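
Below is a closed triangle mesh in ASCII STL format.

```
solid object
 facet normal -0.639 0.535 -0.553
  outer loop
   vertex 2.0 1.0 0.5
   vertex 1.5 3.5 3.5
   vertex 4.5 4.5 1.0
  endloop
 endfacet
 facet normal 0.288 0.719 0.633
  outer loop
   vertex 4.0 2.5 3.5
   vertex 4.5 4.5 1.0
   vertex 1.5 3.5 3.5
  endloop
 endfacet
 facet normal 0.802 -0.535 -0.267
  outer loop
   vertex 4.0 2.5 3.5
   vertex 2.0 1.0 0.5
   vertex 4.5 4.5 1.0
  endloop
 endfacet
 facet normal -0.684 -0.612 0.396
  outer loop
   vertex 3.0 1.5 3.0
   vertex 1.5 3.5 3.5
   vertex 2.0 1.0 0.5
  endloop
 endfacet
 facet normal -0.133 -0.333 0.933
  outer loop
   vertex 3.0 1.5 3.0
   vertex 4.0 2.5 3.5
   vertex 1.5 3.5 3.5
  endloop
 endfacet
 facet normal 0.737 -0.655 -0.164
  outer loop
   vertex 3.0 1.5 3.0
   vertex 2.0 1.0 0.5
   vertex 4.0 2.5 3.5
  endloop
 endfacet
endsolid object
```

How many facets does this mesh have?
6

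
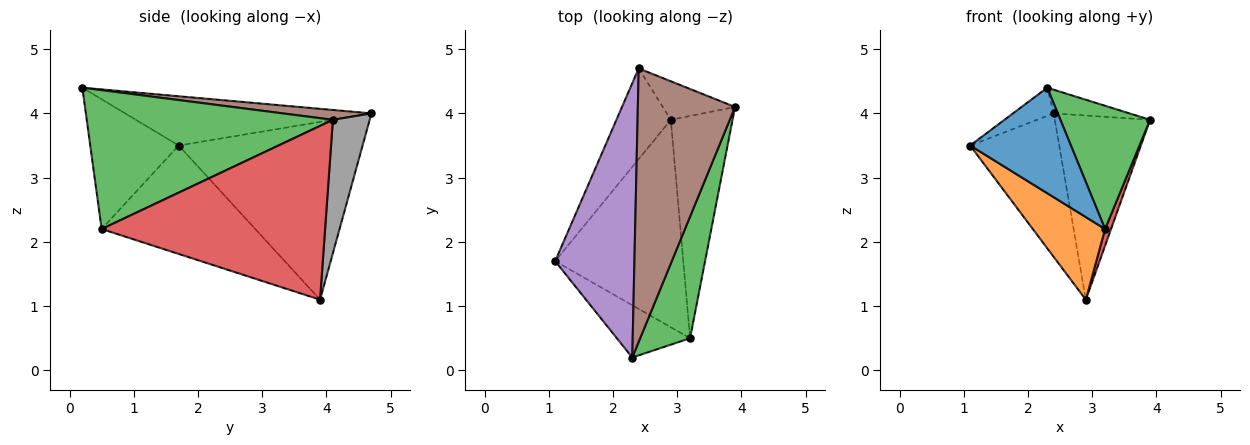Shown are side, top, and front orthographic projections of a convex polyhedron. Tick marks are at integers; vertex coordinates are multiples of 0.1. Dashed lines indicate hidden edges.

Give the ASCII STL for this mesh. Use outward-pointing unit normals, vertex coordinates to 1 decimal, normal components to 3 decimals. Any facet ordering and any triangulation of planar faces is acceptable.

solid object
 facet normal -0.618 -0.704 -0.349
  outer loop
   vertex 3.2 0.5 2.2
   vertex 2.3 0.2 4.4
   vertex 1.1 1.7 3.5
  endloop
 endfacet
 facet normal -0.618 -0.291 -0.730
  outer loop
   vertex 3.2 0.5 2.2
   vertex 1.1 1.7 3.5
   vertex 2.9 3.9 1.1
  endloop
 endfacet
 facet normal 0.890 -0.324 0.320
  outer loop
   vertex 3.2 0.5 2.2
   vertex 3.9 4.1 3.9
   vertex 2.3 0.2 4.4
  endloop
 endfacet
 facet normal 0.942 -0.025 -0.335
  outer loop
   vertex 3.2 0.5 2.2
   vertex 2.9 3.9 1.1
   vertex 3.9 4.1 3.9
  endloop
 endfacet
 facet normal -0.526 0.087 0.846
  outer loop
   vertex 2.4 4.7 4.0
   vertex 1.1 1.7 3.5
   vertex 2.3 0.2 4.4
  endloop
 endfacet
 facet normal 0.100 0.086 0.991
  outer loop
   vertex 2.4 4.7 4.0
   vertex 2.3 0.2 4.4
   vertex 3.9 4.1 3.9
  endloop
 endfacet
 facet normal -0.868 0.420 -0.266
  outer loop
   vertex 2.4 4.7 4.0
   vertex 2.9 3.9 1.1
   vertex 1.1 1.7 3.5
  endloop
 endfacet
 facet normal 0.353 0.916 -0.192
  outer loop
   vertex 2.4 4.7 4.0
   vertex 3.9 4.1 3.9
   vertex 2.9 3.9 1.1
  endloop
 endfacet
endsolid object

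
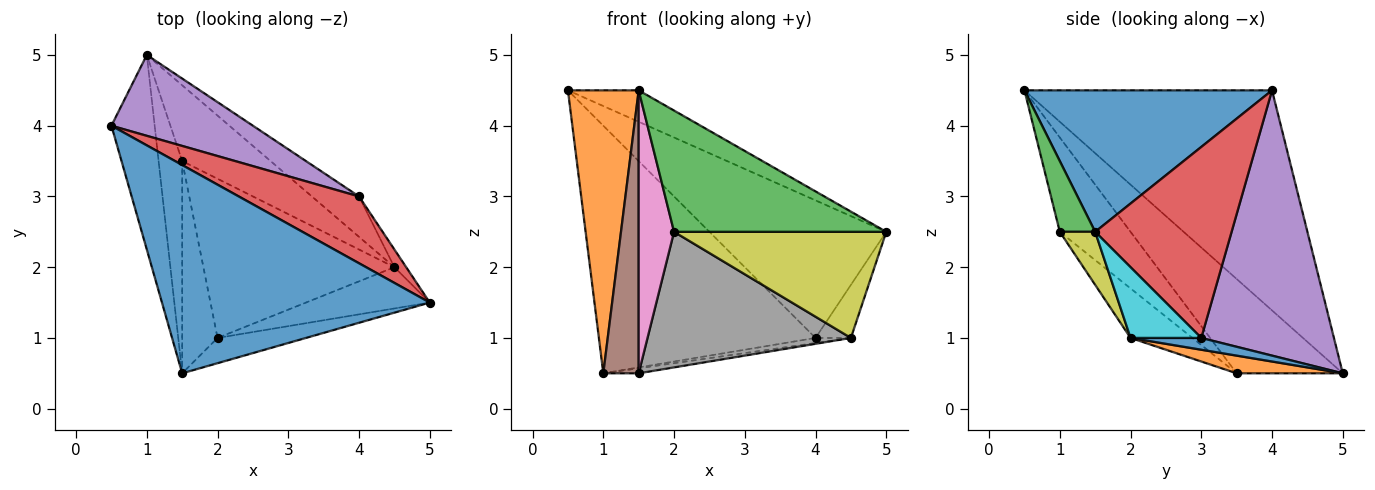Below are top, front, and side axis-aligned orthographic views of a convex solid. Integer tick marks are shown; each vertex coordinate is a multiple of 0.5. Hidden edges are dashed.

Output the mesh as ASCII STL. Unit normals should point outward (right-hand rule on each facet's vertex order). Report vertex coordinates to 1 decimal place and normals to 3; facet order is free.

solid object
 facet normal 0.463 0.132 0.876
  outer loop
   vertex 1.5 0.5 4.5
   vertex 5.0 1.5 2.5
   vertex 0.5 4.0 4.5
  endloop
 endfacet
 facet normal -0.945 -0.270 -0.186
  outer loop
   vertex 1.0 5.0 0.5
   vertex 1.5 0.5 4.5
   vertex 0.5 4.0 4.5
  endloop
 endfacet
 facet normal 0.161 -0.966 -0.201
  outer loop
   vertex 2.0 1.0 2.5
   vertex 5.0 1.5 2.5
   vertex 1.5 0.5 4.5
  endloop
 endfacet
 facet normal 0.570 0.739 0.359
  outer loop
   vertex 4.0 3.0 1.0
   vertex 0.5 4.0 4.5
   vertex 5.0 1.5 2.5
  endloop
 endfacet
 facet normal 0.503 0.822 0.268
  outer loop
   vertex 4.0 3.0 1.0
   vertex 1.0 5.0 0.5
   vertex 0.5 4.0 4.5
  endloop
 endfacet
 facet normal -0.923 -0.308 -0.231
  outer loop
   vertex 1.5 3.5 0.5
   vertex 1.5 0.5 4.5
   vertex 1.0 5.0 0.5
  endloop
 endfacet
 facet normal -0.848 -0.424 -0.318
  outer loop
   vertex 1.5 3.5 0.5
   vertex 2.0 1.0 2.5
   vertex 1.5 0.5 4.5
  endloop
 endfacet
 facet normal -0.194 -0.636 -0.747
  outer loop
   vertex 4.5 2.0 1.0
   vertex 2.0 1.0 2.5
   vertex 1.5 3.5 0.5
  endloop
 endfacet
 facet normal 0.153 -0.921 -0.358
  outer loop
   vertex 4.5 2.0 1.0
   vertex 5.0 1.5 2.5
   vertex 2.0 1.0 2.5
  endloop
 endfacet
 facet normal 0.885 0.442 -0.147
  outer loop
   vertex 4.5 2.0 1.0
   vertex 4.0 3.0 1.0
   vertex 5.0 1.5 2.5
  endloop
 endfacet
 facet normal 0.241 0.120 -0.963
  outer loop
   vertex 4.5 2.0 1.0
   vertex 1.0 5.0 0.5
   vertex 4.0 3.0 1.0
  endloop
 endfacet
 facet normal 0.196 0.065 -0.978
  outer loop
   vertex 4.5 2.0 1.0
   vertex 1.5 3.5 0.5
   vertex 1.0 5.0 0.5
  endloop
 endfacet
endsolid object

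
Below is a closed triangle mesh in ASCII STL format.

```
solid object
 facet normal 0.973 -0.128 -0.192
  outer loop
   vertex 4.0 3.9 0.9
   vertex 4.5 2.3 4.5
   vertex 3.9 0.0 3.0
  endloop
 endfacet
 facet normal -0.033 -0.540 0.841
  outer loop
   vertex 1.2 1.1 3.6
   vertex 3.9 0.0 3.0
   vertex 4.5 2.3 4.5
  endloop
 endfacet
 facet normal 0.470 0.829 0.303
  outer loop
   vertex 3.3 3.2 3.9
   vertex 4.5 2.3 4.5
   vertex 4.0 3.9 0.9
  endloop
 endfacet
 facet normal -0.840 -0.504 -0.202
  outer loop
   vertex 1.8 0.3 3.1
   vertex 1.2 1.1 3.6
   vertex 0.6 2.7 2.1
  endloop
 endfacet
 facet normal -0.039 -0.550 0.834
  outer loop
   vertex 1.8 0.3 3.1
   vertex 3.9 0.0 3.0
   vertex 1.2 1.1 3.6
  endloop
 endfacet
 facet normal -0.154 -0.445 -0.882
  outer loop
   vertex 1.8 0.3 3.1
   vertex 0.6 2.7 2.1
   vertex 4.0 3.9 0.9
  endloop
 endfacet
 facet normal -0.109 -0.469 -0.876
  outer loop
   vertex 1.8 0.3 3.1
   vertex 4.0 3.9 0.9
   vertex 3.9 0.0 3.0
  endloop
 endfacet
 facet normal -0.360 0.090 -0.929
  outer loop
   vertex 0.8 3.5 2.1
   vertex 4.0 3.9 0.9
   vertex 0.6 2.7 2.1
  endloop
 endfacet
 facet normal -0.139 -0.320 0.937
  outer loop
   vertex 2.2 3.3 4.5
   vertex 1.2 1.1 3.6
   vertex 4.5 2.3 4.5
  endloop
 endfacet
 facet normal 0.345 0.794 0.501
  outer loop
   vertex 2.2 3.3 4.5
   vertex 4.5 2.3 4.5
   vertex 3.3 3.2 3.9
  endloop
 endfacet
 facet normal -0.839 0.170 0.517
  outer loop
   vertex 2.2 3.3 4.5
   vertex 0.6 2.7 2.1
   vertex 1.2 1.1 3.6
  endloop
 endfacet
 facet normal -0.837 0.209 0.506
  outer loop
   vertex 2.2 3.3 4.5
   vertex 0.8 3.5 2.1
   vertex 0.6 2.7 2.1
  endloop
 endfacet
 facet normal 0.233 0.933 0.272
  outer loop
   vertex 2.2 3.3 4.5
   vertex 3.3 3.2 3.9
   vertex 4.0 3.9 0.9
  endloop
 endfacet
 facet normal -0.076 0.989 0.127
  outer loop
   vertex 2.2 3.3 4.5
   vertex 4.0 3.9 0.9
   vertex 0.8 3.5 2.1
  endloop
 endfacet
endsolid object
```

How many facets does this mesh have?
14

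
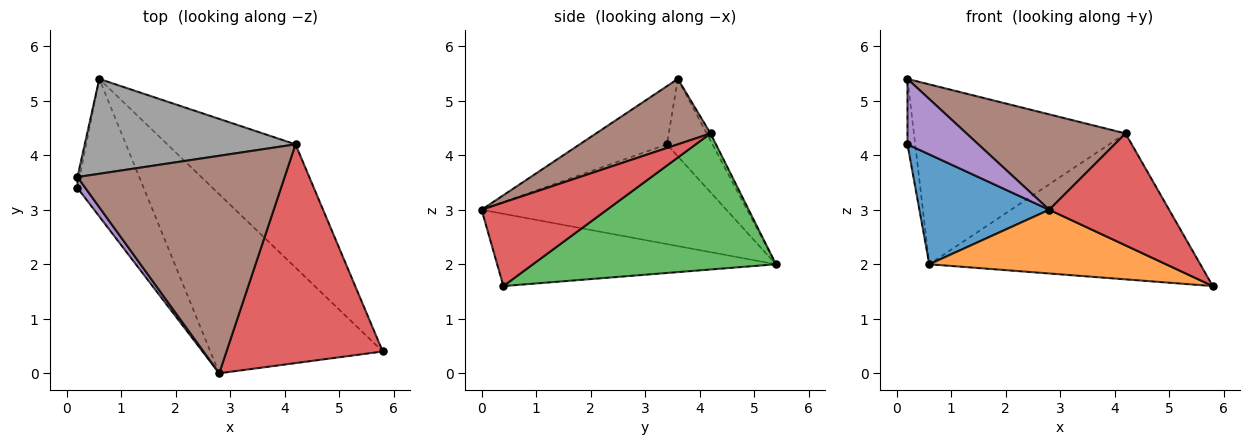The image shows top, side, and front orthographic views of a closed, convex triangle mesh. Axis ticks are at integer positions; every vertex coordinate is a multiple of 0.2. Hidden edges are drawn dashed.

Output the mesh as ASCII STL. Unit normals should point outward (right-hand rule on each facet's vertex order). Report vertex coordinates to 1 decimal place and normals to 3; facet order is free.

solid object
 facet normal -0.762 -0.404 -0.506
  outer loop
   vertex 2.8 0.0 3.0
   vertex 0.2 3.4 4.2
   vertex 0.6 5.4 2.0
  endloop
 endfacet
 facet normal -0.367 -0.312 -0.876
  outer loop
   vertex 2.8 0.0 3.0
   vertex 0.6 5.4 2.0
   vertex 5.8 0.4 1.6
  endloop
 endfacet
 facet normal 0.565 0.630 -0.532
  outer loop
   vertex 4.2 4.2 4.4
   vertex 5.8 0.4 1.6
   vertex 0.6 5.4 2.0
  endloop
 endfacet
 facet normal 0.430 -0.411 0.804
  outer loop
   vertex 4.2 4.2 4.4
   vertex 2.8 0.0 3.0
   vertex 5.8 0.4 1.6
  endloop
 endfacet
 facet normal -0.772 -0.627 0.105
  outer loop
   vertex 0.2 3.6 5.4
   vertex 0.2 3.4 4.2
   vertex 2.8 0.0 3.0
  endloop
 endfacet
 facet normal 0.278 -0.386 0.880
  outer loop
   vertex 0.2 3.6 5.4
   vertex 2.8 0.0 3.0
   vertex 4.2 4.2 4.4
  endloop
 endfacet
 facet normal -0.986 0.167 -0.028
  outer loop
   vertex 0.2 3.6 5.4
   vertex 0.6 5.4 2.0
   vertex 0.2 3.4 4.2
  endloop
 endfacet
 facet normal -0.016 0.884 0.466
  outer loop
   vertex 0.2 3.6 5.4
   vertex 4.2 4.2 4.4
   vertex 0.6 5.4 2.0
  endloop
 endfacet
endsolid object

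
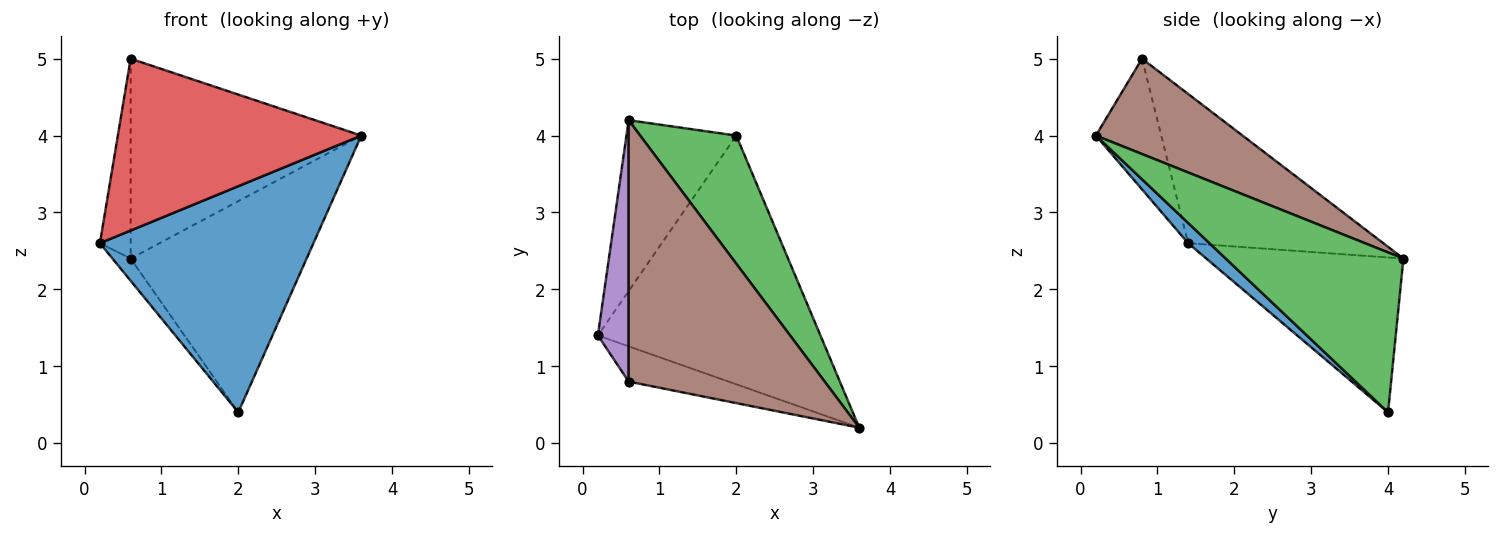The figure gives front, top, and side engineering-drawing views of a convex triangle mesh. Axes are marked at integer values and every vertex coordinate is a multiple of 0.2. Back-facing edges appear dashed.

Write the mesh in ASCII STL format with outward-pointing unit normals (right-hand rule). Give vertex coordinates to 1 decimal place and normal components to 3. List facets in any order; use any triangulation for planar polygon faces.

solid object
 facet normal 0.067 -0.671 -0.738
  outer loop
   vertex 2.0 4.0 0.4
   vertex 3.6 0.2 4.0
   vertex 0.2 1.4 2.6
  endloop
 endfacet
 facet normal -0.813 0.075 -0.577
  outer loop
   vertex 0.6 4.2 2.4
   vertex 2.0 4.0 0.4
   vertex 0.2 1.4 2.6
  endloop
 endfacet
 facet normal 0.653 0.647 0.393
  outer loop
   vertex 0.6 4.2 2.4
   vertex 3.6 0.2 4.0
   vertex 2.0 4.0 0.4
  endloop
 endfacet
 facet normal -0.254 -0.947 -0.194
  outer loop
   vertex 0.6 0.8 5.0
   vertex 0.2 1.4 2.6
   vertex 3.6 0.2 4.0
  endloop
 endfacet
 facet normal -0.968 0.153 0.199
  outer loop
   vertex 0.6 0.8 5.0
   vertex 0.6 4.2 2.4
   vertex 0.2 1.4 2.6
  endloop
 endfacet
 facet normal 0.360 0.567 0.741
  outer loop
   vertex 0.6 0.8 5.0
   vertex 3.6 0.2 4.0
   vertex 0.6 4.2 2.4
  endloop
 endfacet
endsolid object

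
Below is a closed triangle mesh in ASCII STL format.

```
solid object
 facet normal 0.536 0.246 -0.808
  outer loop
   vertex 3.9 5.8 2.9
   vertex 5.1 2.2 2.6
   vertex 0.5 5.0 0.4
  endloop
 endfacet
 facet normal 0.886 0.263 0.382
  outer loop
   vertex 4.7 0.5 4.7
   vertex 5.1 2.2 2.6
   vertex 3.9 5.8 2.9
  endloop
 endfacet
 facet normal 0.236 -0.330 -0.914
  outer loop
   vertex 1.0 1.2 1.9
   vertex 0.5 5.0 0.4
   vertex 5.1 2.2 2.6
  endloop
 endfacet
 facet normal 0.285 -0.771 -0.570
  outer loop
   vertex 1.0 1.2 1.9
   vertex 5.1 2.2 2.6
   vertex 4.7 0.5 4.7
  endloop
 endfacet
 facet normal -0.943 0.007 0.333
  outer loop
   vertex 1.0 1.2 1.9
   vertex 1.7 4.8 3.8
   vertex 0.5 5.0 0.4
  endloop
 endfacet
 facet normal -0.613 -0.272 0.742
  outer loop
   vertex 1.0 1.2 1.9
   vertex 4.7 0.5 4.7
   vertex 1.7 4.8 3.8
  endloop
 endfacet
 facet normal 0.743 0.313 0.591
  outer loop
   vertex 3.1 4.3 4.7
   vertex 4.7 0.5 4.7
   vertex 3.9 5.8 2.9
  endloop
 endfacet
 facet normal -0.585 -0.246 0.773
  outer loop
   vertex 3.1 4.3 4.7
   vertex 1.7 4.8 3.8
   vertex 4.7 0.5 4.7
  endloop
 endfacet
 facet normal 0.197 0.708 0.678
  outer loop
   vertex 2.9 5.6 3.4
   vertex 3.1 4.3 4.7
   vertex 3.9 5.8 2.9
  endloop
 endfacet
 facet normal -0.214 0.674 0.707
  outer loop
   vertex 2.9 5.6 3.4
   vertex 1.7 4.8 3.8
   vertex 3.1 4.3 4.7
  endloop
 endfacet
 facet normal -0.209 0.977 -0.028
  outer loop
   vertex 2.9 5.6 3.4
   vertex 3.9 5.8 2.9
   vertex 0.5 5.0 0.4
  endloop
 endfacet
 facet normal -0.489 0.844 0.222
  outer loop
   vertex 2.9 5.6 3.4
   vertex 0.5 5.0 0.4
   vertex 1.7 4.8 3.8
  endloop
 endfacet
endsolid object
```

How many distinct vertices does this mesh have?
8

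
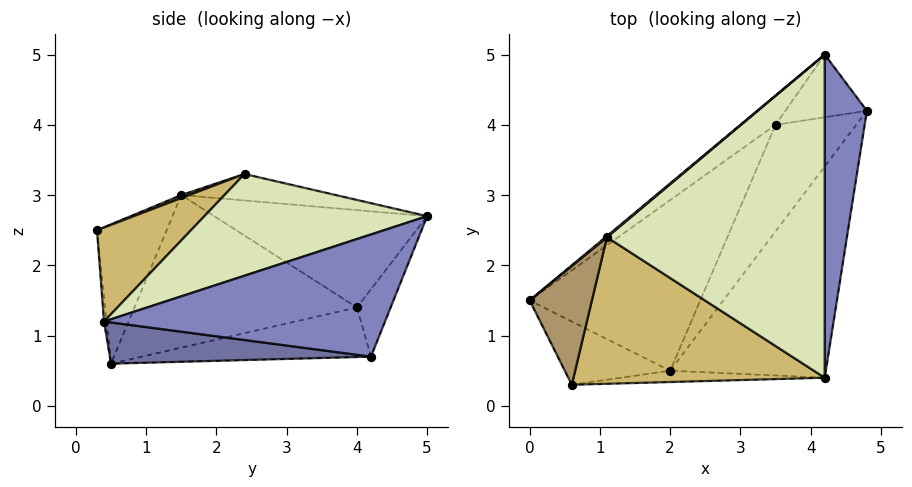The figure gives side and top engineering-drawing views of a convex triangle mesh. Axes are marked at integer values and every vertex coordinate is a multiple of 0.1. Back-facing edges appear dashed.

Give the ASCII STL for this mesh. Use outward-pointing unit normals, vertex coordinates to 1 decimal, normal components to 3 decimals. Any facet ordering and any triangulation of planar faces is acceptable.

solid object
 facet normal 0.252 -0.165 -0.953
  outer loop
   vertex 4.2 0.4 1.2
   vertex 2.0 0.5 0.6
   vertex 4.8 4.2 0.7
  endloop
 endfacet
 facet normal 0.940 -0.106 0.324
  outer loop
   vertex 4.2 0.4 1.2
   vertex 4.8 4.2 0.7
   vertex 4.2 5.0 2.7
  endloop
 endfacet
 facet normal -0.606 0.415 -0.678
  outer loop
   vertex 3.5 4.0 1.4
   vertex 2.0 0.5 0.6
   vertex 0.0 1.5 3.0
  endloop
 endfacet
 facet normal -0.483 0.386 -0.786
  outer loop
   vertex 3.5 4.0 1.4
   vertex 4.8 4.2 0.7
   vertex 2.0 0.5 0.6
  endloop
 endfacet
 facet normal -0.633 0.740 -0.228
  outer loop
   vertex 3.5 4.0 1.4
   vertex 0.0 1.5 3.0
   vertex 4.2 5.0 2.7
  endloop
 endfacet
 facet normal -0.362 0.823 -0.438
  outer loop
   vertex 3.5 4.0 1.4
   vertex 4.2 5.0 2.7
   vertex 4.8 4.2 0.7
  endloop
 endfacet
 facet normal -0.638 0.769 0.034
  outer loop
   vertex 1.1 2.4 3.3
   vertex 4.2 5.0 2.7
   vertex 0.0 1.5 3.0
  endloop
 endfacet
 facet normal 0.406 -0.283 0.869
  outer loop
   vertex 1.1 2.4 3.3
   vertex 4.2 0.4 1.2
   vertex 4.2 5.0 2.7
  endloop
 endfacet
 facet normal 0.045 -0.365 0.930
  outer loop
   vertex 0.6 0.3 2.5
   vertex 1.1 2.4 3.3
   vertex 0.0 1.5 3.0
  endloop
 endfacet
 facet normal 0.321 -0.403 0.857
  outer loop
   vertex 0.6 0.3 2.5
   vertex 4.2 0.4 1.2
   vertex 1.1 2.4 3.3
  endloop
 endfacet
 facet normal -0.789 -0.146 -0.597
  outer loop
   vertex 0.6 0.3 2.5
   vertex 0.0 1.5 3.0
   vertex 2.0 0.5 0.6
  endloop
 endfacet
 facet normal -0.014 -0.993 -0.115
  outer loop
   vertex 0.6 0.3 2.5
   vertex 2.0 0.5 0.6
   vertex 4.2 0.4 1.2
  endloop
 endfacet
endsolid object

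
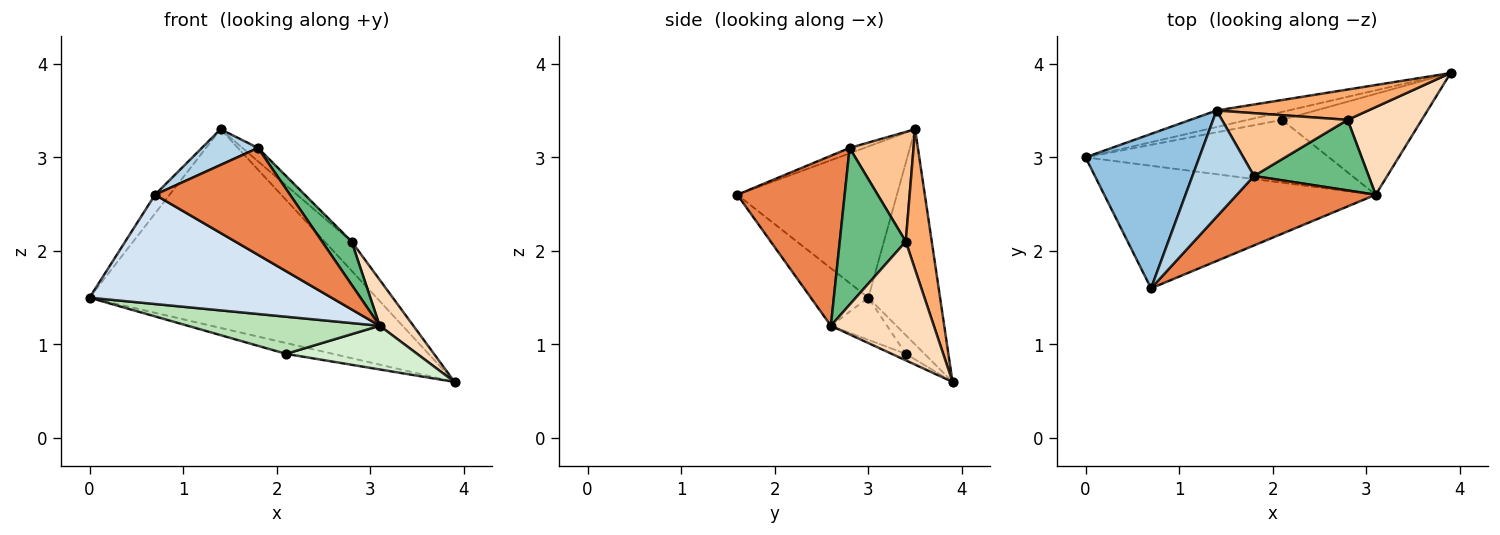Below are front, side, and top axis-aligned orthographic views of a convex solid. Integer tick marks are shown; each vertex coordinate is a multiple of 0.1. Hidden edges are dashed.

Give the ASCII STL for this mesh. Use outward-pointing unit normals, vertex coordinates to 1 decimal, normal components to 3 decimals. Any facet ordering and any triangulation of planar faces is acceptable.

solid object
 facet normal -0.242 0.967 -0.081
  outer loop
   vertex 1.4 3.5 3.3
   vertex 3.9 3.9 0.6
   vertex 0.0 3.0 1.5
  endloop
 endfacet
 facet normal -0.797 0.073 0.600
  outer loop
   vertex 1.4 3.5 3.3
   vertex 0.0 3.0 1.5
   vertex 0.7 1.6 2.6
  endloop
 endfacet
 facet normal -0.083 -0.317 0.945
  outer loop
   vertex 1.8 2.8 3.1
   vertex 1.4 3.5 3.3
   vertex 0.7 1.6 2.6
  endloop
 endfacet
 facet normal -0.156 -0.657 -0.737
  outer loop
   vertex 3.1 2.6 1.2
   vertex 0.7 1.6 2.6
   vertex 0.0 3.0 1.5
  endloop
 endfacet
 facet normal 0.555 -0.698 0.453
  outer loop
   vertex 3.1 2.6 1.2
   vertex 1.8 2.8 3.1
   vertex 0.7 1.6 2.6
  endloop
 endfacet
 facet normal 0.555 0.577 0.599
  outer loop
   vertex 2.8 3.4 2.1
   vertex 3.9 3.9 0.6
   vertex 1.4 3.5 3.3
  endloop
 endfacet
 facet normal 0.649 0.158 0.744
  outer loop
   vertex 2.8 3.4 2.1
   vertex 1.4 3.5 3.3
   vertex 1.8 2.8 3.1
  endloop
 endfacet
 facet normal 0.817 -0.268 0.510
  outer loop
   vertex 2.8 3.4 2.1
   vertex 3.1 2.6 1.2
   vertex 3.9 3.9 0.6
  endloop
 endfacet
 facet normal 0.759 -0.340 0.555
  outer loop
   vertex 2.8 3.4 2.1
   vertex 1.8 2.8 3.1
   vertex 3.1 2.6 1.2
  endloop
 endfacet
 facet normal -0.307 0.767 -0.563
  outer loop
   vertex 2.1 3.4 0.9
   vertex 0.0 3.0 1.5
   vertex 3.9 3.9 0.6
  endloop
 endfacet
 facet normal -0.147 -0.503 -0.851
  outer loop
   vertex 2.1 3.4 0.9
   vertex 3.1 2.6 1.2
   vertex 0.0 3.0 1.5
  endloop
 endfacet
 facet normal -0.043 -0.397 -0.917
  outer loop
   vertex 2.1 3.4 0.9
   vertex 3.9 3.9 0.6
   vertex 3.1 2.6 1.2
  endloop
 endfacet
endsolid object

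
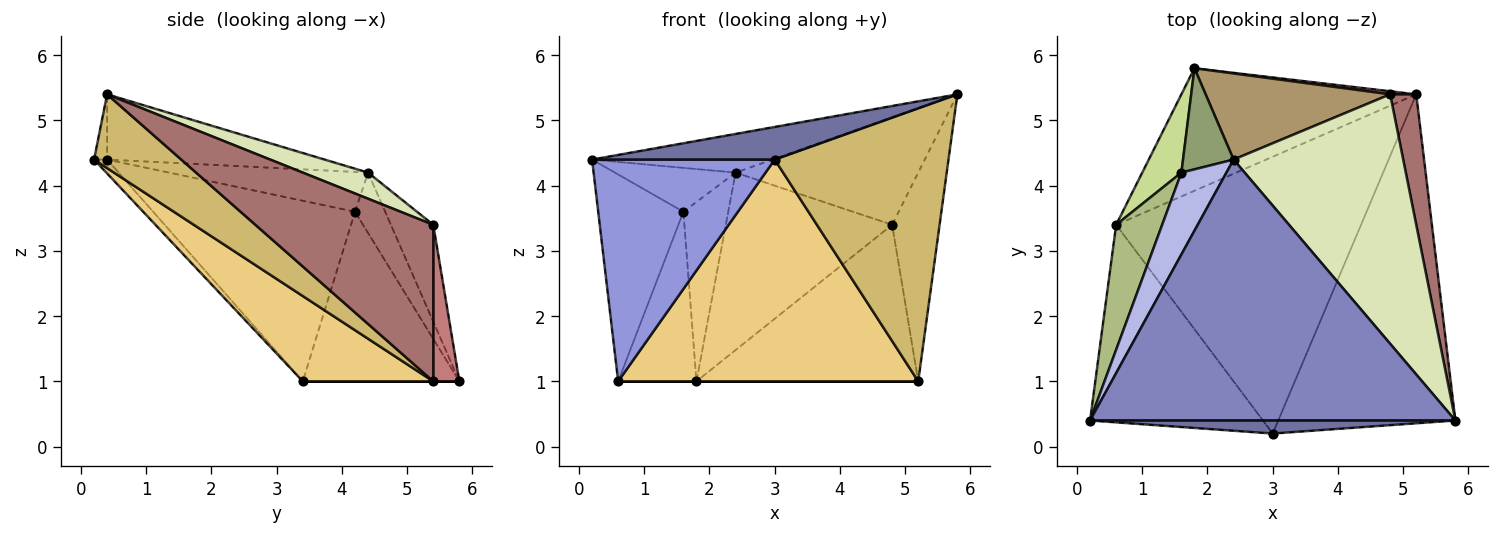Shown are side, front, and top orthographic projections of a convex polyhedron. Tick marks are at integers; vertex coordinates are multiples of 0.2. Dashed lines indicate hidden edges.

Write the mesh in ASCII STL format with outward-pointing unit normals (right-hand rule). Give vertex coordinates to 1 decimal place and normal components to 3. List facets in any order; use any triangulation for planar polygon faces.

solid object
 facet normal -0.066 -0.926 0.371
  outer loop
   vertex 3.0 0.2 4.4
   vertex 5.8 0.4 5.4
   vertex 0.2 0.4 4.4
  endloop
 endfacet
 facet normal -0.174 0.144 0.974
  outer loop
   vertex 2.4 4.4 4.2
   vertex 0.2 0.4 4.4
   vertex 5.8 0.4 5.4
  endloop
 endfacet
 facet normal -0.053 -0.746 -0.664
  outer loop
   vertex 0.6 3.4 1.0
   vertex 3.0 0.2 4.4
   vertex 0.2 0.4 4.4
  endloop
 endfacet
 facet normal -0.615 0.373 0.695
  outer loop
   vertex 1.6 4.2 3.6
   vertex 0.2 0.4 4.4
   vertex 2.4 4.4 4.2
  endloop
 endfacet
 facet normal -0.506 0.752 0.424
  outer loop
   vertex 1.6 4.2 3.6
   vertex 2.4 4.4 4.2
   vertex 1.8 5.8 1.0
  endloop
 endfacet
 facet normal -0.897 0.379 0.228
  outer loop
   vertex 1.6 4.2 3.6
   vertex 0.6 3.4 1.0
   vertex 0.2 0.4 4.4
  endloop
 endfacet
 facet normal -0.876 0.438 0.202
  outer loop
   vertex 1.6 4.2 3.6
   vertex 1.8 5.8 1.0
   vertex 0.6 3.4 1.0
  endloop
 endfacet
 facet normal 0.140 0.392 0.909
  outer loop
   vertex 4.8 5.4 3.4
   vertex 2.4 4.4 4.2
   vertex 5.8 0.4 5.4
  endloop
 endfacet
 facet normal -0.224 0.877 0.426
  outer loop
   vertex 4.8 5.4 3.4
   vertex 1.8 5.8 1.0
   vertex 2.4 4.4 4.2
  endloop
 endfacet
 facet normal 0.305 -0.608 -0.733
  outer loop
   vertex 5.2 5.4 1.0
   vertex 5.8 0.4 5.4
   vertex 3.0 0.2 4.4
  endloop
 endfacet
 facet normal 0.262 -0.603 -0.753
  outer loop
   vertex 5.2 5.4 1.0
   vertex 3.0 0.2 4.4
   vertex 0.6 3.4 1.0
  endloop
 endfacet
 facet normal 0.000 0.000 -1.000
  outer loop
   vertex 5.2 5.4 1.0
   vertex 0.6 3.4 1.0
   vertex 1.8 5.8 1.0
  endloop
 endfacet
 facet normal 0.954 0.254 0.159
  outer loop
   vertex 5.2 5.4 1.0
   vertex 4.8 5.4 3.4
   vertex 5.8 0.4 5.4
  endloop
 endfacet
 facet normal 0.117 0.993 0.019
  outer loop
   vertex 5.2 5.4 1.0
   vertex 1.8 5.8 1.0
   vertex 4.8 5.4 3.4
  endloop
 endfacet
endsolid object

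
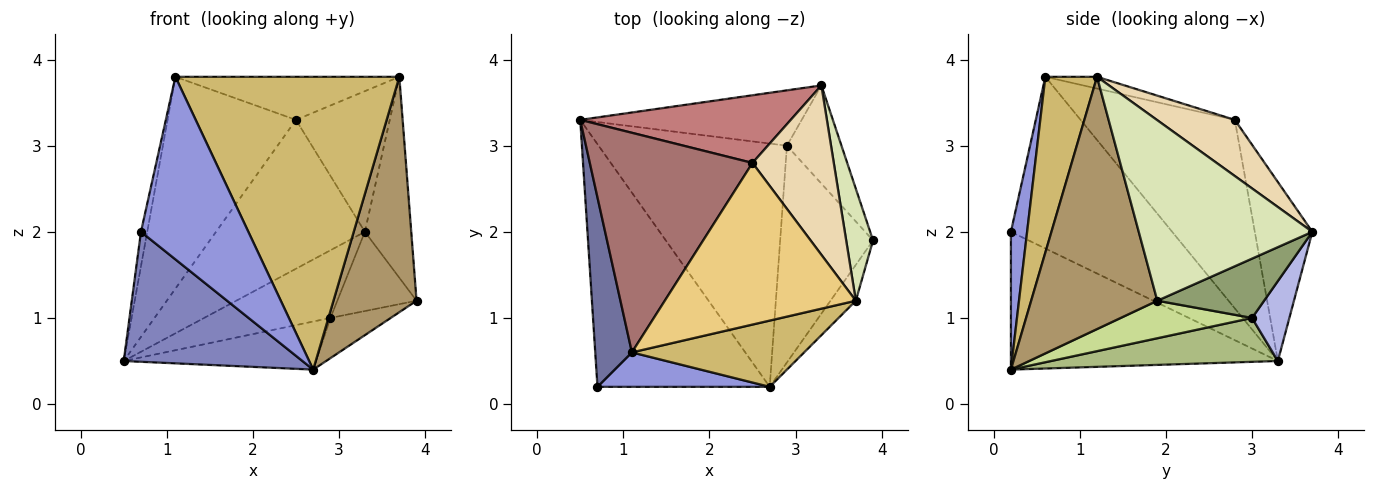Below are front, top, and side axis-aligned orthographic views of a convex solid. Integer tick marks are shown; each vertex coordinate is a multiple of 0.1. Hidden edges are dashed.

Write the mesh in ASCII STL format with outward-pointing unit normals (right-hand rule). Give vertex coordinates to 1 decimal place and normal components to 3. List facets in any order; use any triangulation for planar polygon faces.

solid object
 facet normal -0.977 0.038 0.209
  outer loop
   vertex 0.7 0.2 2.0
   vertex 1.1 0.6 3.8
   vertex 0.5 3.3 0.5
  endloop
 endfacet
 facet normal -0.576 -0.386 -0.720
  outer loop
   vertex 0.7 0.2 2.0
   vertex 0.5 3.3 0.5
   vertex 2.7 0.2 0.4
  endloop
 endfacet
 facet normal 0.147 -0.972 0.183
  outer loop
   vertex 0.7 0.2 2.0
   vertex 2.7 0.2 0.4
   vertex 1.1 0.6 3.8
  endloop
 endfacet
 facet normal 0.223 0.754 -0.617
  outer loop
   vertex 2.9 3.0 1.0
   vertex 0.5 3.3 0.5
   vertex 3.3 3.7 2.0
  endloop
 endfacet
 facet normal 0.646 0.479 -0.594
  outer loop
   vertex 2.9 3.0 1.0
   vertex 3.3 3.7 2.0
   vertex 3.9 1.9 1.2
  endloop
 endfacet
 facet normal 0.223 0.189 -0.956
  outer loop
   vertex 2.9 3.0 1.0
   vertex 2.7 0.2 0.4
   vertex 0.5 3.3 0.5
  endloop
 endfacet
 facet normal 0.369 0.169 -0.914
  outer loop
   vertex 2.9 3.0 1.0
   vertex 3.9 1.9 1.2
   vertex 2.7 0.2 0.4
  endloop
 endfacet
 facet normal 0.956 0.255 0.142
  outer loop
   vertex 3.7 1.2 3.8
   vertex 3.9 1.9 1.2
   vertex 3.3 3.7 2.0
  endloop
 endfacet
 facet normal 0.832 -0.548 -0.084
  outer loop
   vertex 3.7 1.2 3.8
   vertex 2.7 0.2 0.4
   vertex 3.9 1.9 1.2
  endloop
 endfacet
 facet normal 0.220 -0.952 0.215
  outer loop
   vertex 3.7 1.2 3.8
   vertex 1.1 0.6 3.8
   vertex 2.7 0.2 0.4
  endloop
 endfacet
 facet normal -0.059 0.257 0.965
  outer loop
   vertex 2.5 2.8 3.3
   vertex 1.1 0.6 3.8
   vertex 3.7 1.2 3.8
  endloop
 endfacet
 facet normal 0.469 0.564 0.679
  outer loop
   vertex 2.5 2.8 3.3
   vertex 3.7 1.2 3.8
   vertex 3.3 3.7 2.0
  endloop
 endfacet
 facet normal -0.640 0.533 0.553
  outer loop
   vertex 2.5 2.8 3.3
   vertex 0.5 3.3 0.5
   vertex 1.1 0.6 3.8
  endloop
 endfacet
 facet normal -0.332 0.859 0.390
  outer loop
   vertex 2.5 2.8 3.3
   vertex 3.3 3.7 2.0
   vertex 0.5 3.3 0.5
  endloop
 endfacet
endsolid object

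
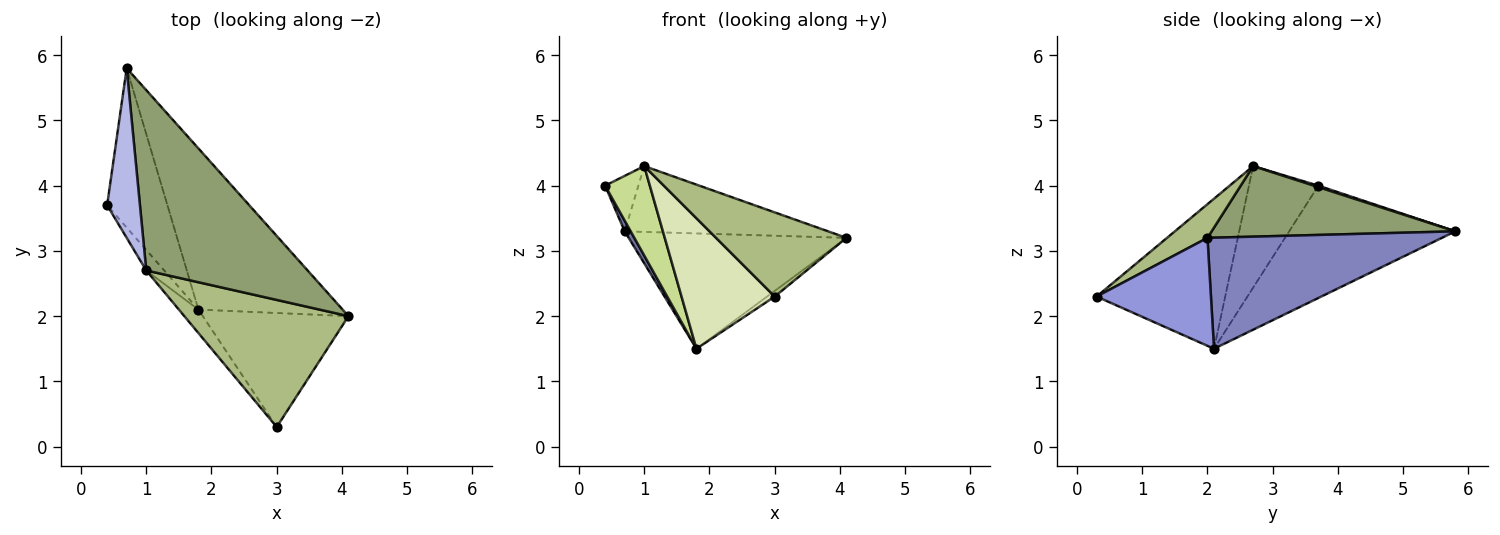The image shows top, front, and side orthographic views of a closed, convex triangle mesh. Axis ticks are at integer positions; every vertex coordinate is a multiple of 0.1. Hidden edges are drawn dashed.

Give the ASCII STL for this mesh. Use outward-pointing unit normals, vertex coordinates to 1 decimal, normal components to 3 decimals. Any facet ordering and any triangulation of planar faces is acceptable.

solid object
 facet normal -0.881 -0.032 -0.473
  outer loop
   vertex 1.8 2.1 1.5
   vertex 0.4 3.7 4.0
   vertex 0.7 5.8 3.3
  endloop
 endfacet
 facet normal 0.531 0.493 -0.689
  outer loop
   vertex 1.8 2.1 1.5
   vertex 0.7 5.8 3.3
   vertex 4.1 2.0 3.2
  endloop
 endfacet
 facet normal 0.595 0.040 -0.803
  outer loop
   vertex 3.0 0.3 2.3
   vertex 1.8 2.1 1.5
   vertex 4.1 2.0 3.2
  endloop
 endfacet
 facet normal 0.043 0.310 0.950
  outer loop
   vertex 1.0 2.7 4.3
   vertex 0.7 5.8 3.3
   vertex 0.4 3.7 4.0
  endloop
 endfacet
 facet normal 0.380 0.317 0.869
  outer loop
   vertex 1.0 2.7 4.3
   vertex 4.1 2.0 3.2
   vertex 0.7 5.8 3.3
  endloop
 endfacet
 facet normal 0.169 -0.544 0.822
  outer loop
   vertex 1.0 2.7 4.3
   vertex 3.0 0.3 2.3
   vertex 4.1 2.0 3.2
  endloop
 endfacet
 facet normal -0.834 -0.537 -0.123
  outer loop
   vertex 1.0 2.7 4.3
   vertex 0.4 3.7 4.0
   vertex 1.8 2.1 1.5
  endloop
 endfacet
 facet normal -0.805 -0.584 -0.105
  outer loop
   vertex 1.0 2.7 4.3
   vertex 1.8 2.1 1.5
   vertex 3.0 0.3 2.3
  endloop
 endfacet
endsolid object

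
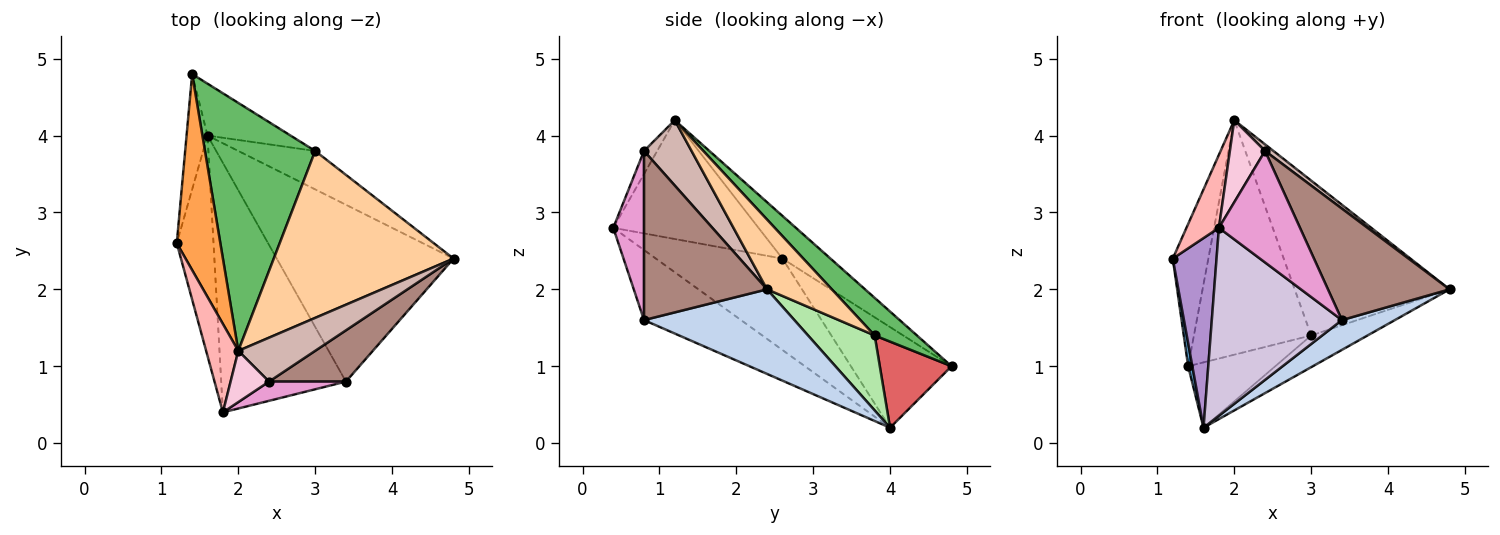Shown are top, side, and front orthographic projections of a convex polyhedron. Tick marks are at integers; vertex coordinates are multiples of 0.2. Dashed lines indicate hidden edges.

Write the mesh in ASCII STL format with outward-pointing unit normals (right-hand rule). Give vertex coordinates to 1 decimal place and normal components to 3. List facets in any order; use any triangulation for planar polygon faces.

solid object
 facet normal -0.978 -0.041 -0.204
  outer loop
   vertex 1.6 4.0 0.2
   vertex 1.2 2.6 2.4
   vertex 1.4 4.8 1.0
  endloop
 endfacet
 facet normal 0.427 -0.150 -0.892
  outer loop
   vertex 3.4 0.8 1.6
   vertex 1.6 4.0 0.2
   vertex 4.8 2.4 2.0
  endloop
 endfacet
 facet normal -0.622 0.460 0.634
  outer loop
   vertex 2.0 1.2 4.2
   vertex 1.4 4.8 1.0
   vertex 1.2 2.6 2.4
  endloop
 endfacet
 facet normal 0.274 0.654 0.705
  outer loop
   vertex 3.0 3.8 1.4
   vertex 2.0 1.2 4.2
   vertex 4.8 2.4 2.0
  endloop
 endfacet
 facet normal 0.241 0.667 0.705
  outer loop
   vertex 3.0 3.8 1.4
   vertex 1.4 4.8 1.0
   vertex 2.0 1.2 4.2
  endloop
 endfacet
 facet normal 0.601 0.509 -0.616
  outer loop
   vertex 3.0 3.8 1.4
   vertex 4.8 2.4 2.0
   vertex 1.6 4.0 0.2
  endloop
 endfacet
 facet normal 0.542 0.658 -0.523
  outer loop
   vertex 3.0 3.8 1.4
   vertex 1.6 4.0 0.2
   vertex 1.4 4.8 1.0
  endloop
 endfacet
 facet normal -0.944 -0.211 0.255
  outer loop
   vertex 1.8 0.4 2.8
   vertex 2.0 1.2 4.2
   vertex 1.2 2.6 2.4
  endloop
 endfacet
 facet normal -0.884 -0.306 -0.355
  outer loop
   vertex 1.8 0.4 2.8
   vertex 1.2 2.6 2.4
   vertex 1.6 4.0 0.2
  endloop
 endfacet
 facet normal -0.409 -0.549 -0.729
  outer loop
   vertex 1.8 0.4 2.8
   vertex 1.6 4.0 0.2
   vertex 3.4 0.8 1.6
  endloop
 endfacet
 facet normal 0.677 -0.669 0.308
  outer loop
   vertex 2.4 0.8 3.8
   vertex 3.4 0.8 1.6
   vertex 4.8 2.4 2.0
  endloop
 endfacet
 facet normal 0.643 -0.114 0.757
  outer loop
   vertex 2.4 0.8 3.8
   vertex 4.8 2.4 2.0
   vertex 2.0 1.2 4.2
  endloop
 endfacet
 facet normal 0.350 -0.923 0.159
  outer loop
   vertex 2.4 0.8 3.8
   vertex 1.8 0.4 2.8
   vertex 3.4 0.8 1.6
  endloop
 endfacet
 facet normal -0.303 -0.808 0.505
  outer loop
   vertex 2.4 0.8 3.8
   vertex 2.0 1.2 4.2
   vertex 1.8 0.4 2.8
  endloop
 endfacet
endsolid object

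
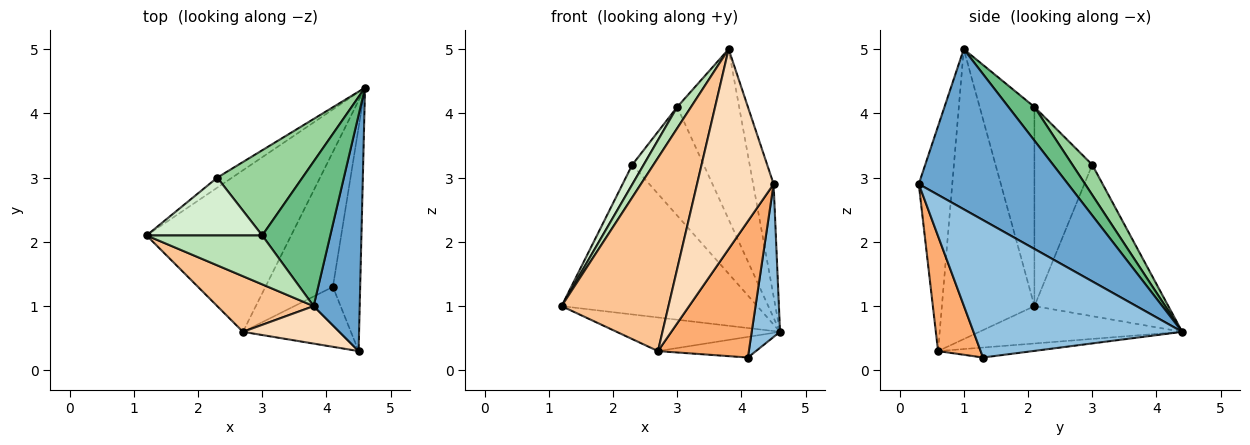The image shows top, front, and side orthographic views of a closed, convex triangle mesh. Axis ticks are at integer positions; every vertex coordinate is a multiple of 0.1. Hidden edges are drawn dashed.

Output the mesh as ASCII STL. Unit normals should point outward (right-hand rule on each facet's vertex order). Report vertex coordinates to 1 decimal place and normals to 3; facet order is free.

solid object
 facet normal 0.953 0.131 0.274
  outer loop
   vertex 3.8 1.0 5.0
   vertex 4.5 0.3 2.9
   vertex 4.6 4.4 0.6
  endloop
 endfacet
 facet normal 0.972 -0.132 -0.193
  outer loop
   vertex 4.1 1.3 0.2
   vertex 4.6 4.4 0.6
   vertex 4.5 0.3 2.9
  endloop
 endfacet
 facet normal -0.564 0.824 -0.055
  outer loop
   vertex 2.3 3.0 3.2
   vertex 4.6 4.4 0.6
   vertex 1.2 2.1 1.0
  endloop
 endfacet
 facet normal -0.245 0.198 -0.949
  outer loop
   vertex 2.7 0.6 0.3
   vertex 1.2 2.1 1.0
   vertex 4.6 4.4 0.6
  endloop
 endfacet
 facet normal -0.145 0.150 -0.978
  outer loop
   vertex 2.7 0.6 0.3
   vertex 4.6 4.4 0.6
   vertex 4.1 1.3 0.2
  endloop
 endfacet
 facet normal 0.394 -0.841 -0.370
  outer loop
   vertex 2.7 0.6 0.3
   vertex 4.1 1.3 0.2
   vertex 4.5 0.3 2.9
  endloop
 endfacet
 facet normal -0.640 -0.739 0.213
  outer loop
   vertex 2.7 0.6 0.3
   vertex 3.8 1.0 5.0
   vertex 1.2 2.1 1.0
  endloop
 endfacet
 facet normal -0.395 -0.903 0.169
  outer loop
   vertex 2.7 0.6 0.3
   vertex 4.5 0.3 2.9
   vertex 3.8 1.0 5.0
  endloop
 endfacet
 facet normal 0.305 0.726 0.616
  outer loop
   vertex 3.0 2.1 4.1
   vertex 3.8 1.0 5.0
   vertex 4.6 4.4 0.6
  endloop
 endfacet
 facet normal 0.213 0.769 0.603
  outer loop
   vertex 3.0 2.1 4.1
   vertex 4.6 4.4 0.6
   vertex 2.3 3.0 3.2
  endloop
 endfacet
 facet normal -0.845 -0.213 0.491
  outer loop
   vertex 3.0 2.1 4.1
   vertex 1.2 2.1 1.0
   vertex 3.8 1.0 5.0
  endloop
 endfacet
 facet normal -0.852 -0.168 0.495
  outer loop
   vertex 3.0 2.1 4.1
   vertex 2.3 3.0 3.2
   vertex 1.2 2.1 1.0
  endloop
 endfacet
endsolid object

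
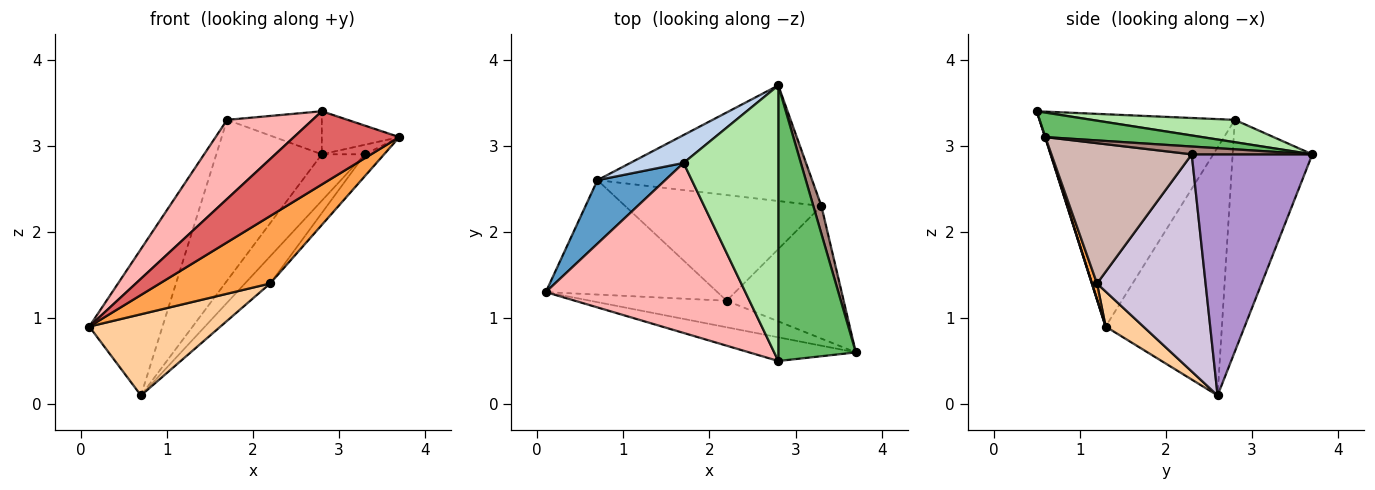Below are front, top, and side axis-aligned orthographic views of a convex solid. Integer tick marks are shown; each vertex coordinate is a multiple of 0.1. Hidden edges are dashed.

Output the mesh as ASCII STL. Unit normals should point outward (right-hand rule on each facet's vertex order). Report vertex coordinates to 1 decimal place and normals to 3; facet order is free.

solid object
 facet normal -0.824 0.519 0.225
  outer loop
   vertex 1.7 2.8 3.3
   vertex 0.7 2.6 0.1
   vertex 0.1 1.3 0.9
  endloop
 endfacet
 facet normal -0.597 0.791 0.137
  outer loop
   vertex 1.7 2.8 3.3
   vertex 2.8 3.7 2.9
   vertex 0.7 2.6 0.1
  endloop
 endfacet
 facet normal 0.043 -0.930 -0.366
  outer loop
   vertex 2.2 1.2 1.4
   vertex 3.7 0.6 3.1
   vertex 0.1 1.3 0.9
  endloop
 endfacet
 facet normal 0.164 -0.571 -0.804
  outer loop
   vertex 2.2 1.2 1.4
   vertex 0.1 1.3 0.9
   vertex 0.7 2.6 0.1
  endloop
 endfacet
 facet normal 0.298 0.147 0.943
  outer loop
   vertex 2.8 0.5 3.4
   vertex 3.7 0.6 3.1
   vertex 2.8 3.7 2.9
  endloop
 endfacet
 facet normal 0.227 0.150 0.962
  outer loop
   vertex 2.8 0.5 3.4
   vertex 2.8 3.7 2.9
   vertex 1.7 2.8 3.3
  endloop
 endfacet
 facet normal 0.003 -0.951 -0.308
  outer loop
   vertex 2.8 0.5 3.4
   vertex 0.1 1.3 0.9
   vertex 3.7 0.6 3.1
  endloop
 endfacet
 facet normal -0.694 -0.304 0.653
  outer loop
   vertex 2.8 0.5 3.4
   vertex 1.7 2.8 3.3
   vertex 0.1 1.3 0.9
  endloop
 endfacet
 facet normal 0.722 0.258 -0.642
  outer loop
   vertex 3.3 2.3 2.9
   vertex 0.7 2.6 0.1
   vertex 2.8 3.7 2.9
  endloop
 endfacet
 facet normal 0.731 0.170 -0.661
  outer loop
   vertex 3.3 2.3 2.9
   vertex 2.2 1.2 1.4
   vertex 0.7 2.6 0.1
  endloop
 endfacet
 facet normal 0.674 0.241 0.698
  outer loop
   vertex 3.3 2.3 2.9
   vertex 2.8 3.7 2.9
   vertex 3.7 0.6 3.1
  endloop
 endfacet
 facet normal 0.764 0.105 -0.637
  outer loop
   vertex 3.3 2.3 2.9
   vertex 3.7 0.6 3.1
   vertex 2.2 1.2 1.4
  endloop
 endfacet
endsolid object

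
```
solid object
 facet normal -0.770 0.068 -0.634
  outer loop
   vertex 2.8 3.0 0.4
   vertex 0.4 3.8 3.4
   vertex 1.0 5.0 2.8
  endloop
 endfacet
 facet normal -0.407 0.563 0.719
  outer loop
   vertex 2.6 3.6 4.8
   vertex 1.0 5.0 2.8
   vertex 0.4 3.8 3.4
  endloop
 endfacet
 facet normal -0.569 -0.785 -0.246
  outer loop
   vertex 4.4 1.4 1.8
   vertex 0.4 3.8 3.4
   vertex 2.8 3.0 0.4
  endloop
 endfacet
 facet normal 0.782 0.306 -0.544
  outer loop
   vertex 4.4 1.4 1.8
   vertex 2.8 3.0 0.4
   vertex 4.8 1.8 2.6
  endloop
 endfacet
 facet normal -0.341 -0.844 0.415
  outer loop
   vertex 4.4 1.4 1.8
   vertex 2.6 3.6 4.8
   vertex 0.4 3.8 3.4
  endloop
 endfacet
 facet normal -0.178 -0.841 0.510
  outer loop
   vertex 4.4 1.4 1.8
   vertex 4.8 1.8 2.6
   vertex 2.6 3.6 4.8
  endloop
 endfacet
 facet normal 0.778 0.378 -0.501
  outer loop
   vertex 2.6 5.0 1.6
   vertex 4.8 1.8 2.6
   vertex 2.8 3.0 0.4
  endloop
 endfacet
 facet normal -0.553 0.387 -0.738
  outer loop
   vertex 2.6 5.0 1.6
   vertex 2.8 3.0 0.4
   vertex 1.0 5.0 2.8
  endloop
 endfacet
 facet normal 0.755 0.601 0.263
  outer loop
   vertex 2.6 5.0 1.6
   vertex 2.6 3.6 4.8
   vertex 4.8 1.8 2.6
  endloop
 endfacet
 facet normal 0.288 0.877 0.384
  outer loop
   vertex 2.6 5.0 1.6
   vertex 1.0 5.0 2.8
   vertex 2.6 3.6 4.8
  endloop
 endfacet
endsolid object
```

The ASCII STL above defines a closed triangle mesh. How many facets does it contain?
10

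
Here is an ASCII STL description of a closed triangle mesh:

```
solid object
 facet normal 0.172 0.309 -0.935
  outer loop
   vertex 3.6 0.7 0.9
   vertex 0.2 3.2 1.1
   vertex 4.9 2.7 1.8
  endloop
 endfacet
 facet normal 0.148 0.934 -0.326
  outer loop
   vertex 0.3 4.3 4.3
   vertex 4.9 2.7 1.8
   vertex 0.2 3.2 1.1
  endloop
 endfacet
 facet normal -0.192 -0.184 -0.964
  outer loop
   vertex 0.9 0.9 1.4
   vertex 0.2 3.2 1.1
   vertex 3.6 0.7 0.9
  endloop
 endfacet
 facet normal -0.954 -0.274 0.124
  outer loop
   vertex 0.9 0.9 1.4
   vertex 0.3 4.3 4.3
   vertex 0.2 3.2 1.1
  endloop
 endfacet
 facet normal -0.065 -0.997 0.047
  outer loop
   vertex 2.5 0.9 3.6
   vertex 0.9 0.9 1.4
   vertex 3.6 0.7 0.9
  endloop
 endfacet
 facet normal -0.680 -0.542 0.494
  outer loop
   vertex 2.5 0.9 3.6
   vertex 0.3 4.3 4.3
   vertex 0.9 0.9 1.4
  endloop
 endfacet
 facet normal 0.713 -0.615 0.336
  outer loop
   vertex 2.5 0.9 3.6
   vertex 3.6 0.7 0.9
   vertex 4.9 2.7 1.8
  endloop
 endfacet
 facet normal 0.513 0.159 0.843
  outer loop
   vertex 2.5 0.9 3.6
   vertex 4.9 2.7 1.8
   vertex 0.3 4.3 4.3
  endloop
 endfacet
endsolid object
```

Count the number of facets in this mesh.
8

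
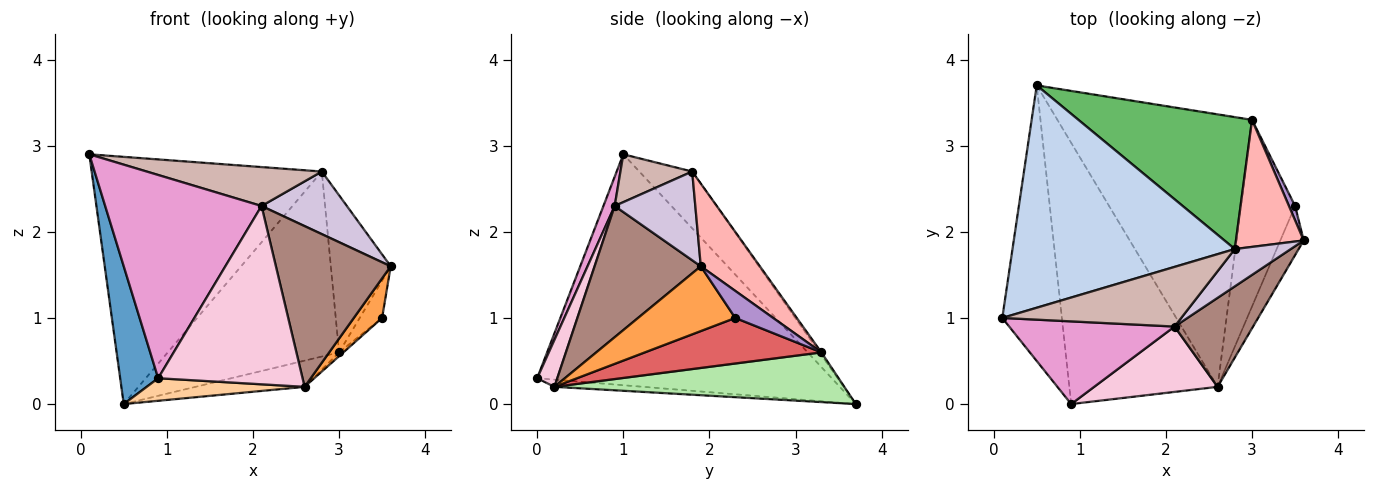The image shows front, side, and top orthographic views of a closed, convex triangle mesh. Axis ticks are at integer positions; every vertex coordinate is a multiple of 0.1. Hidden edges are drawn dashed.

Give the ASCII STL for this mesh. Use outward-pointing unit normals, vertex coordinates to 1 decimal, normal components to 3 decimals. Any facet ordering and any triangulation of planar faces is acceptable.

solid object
 facet normal -0.961 -0.124 -0.248
  outer loop
   vertex 0.9 0.0 0.3
   vertex 0.1 1.0 2.9
   vertex 0.5 3.7 0.0
  endloop
 endfacet
 facet normal -0.168 0.733 0.659
  outer loop
   vertex 2.8 1.8 2.7
   vertex 0.5 3.7 0.0
   vertex 0.1 1.0 2.9
  endloop
 endfacet
 facet normal 0.907 -0.264 -0.327
  outer loop
   vertex 2.6 0.2 0.2
   vertex 3.5 2.3 1.0
   vertex 3.6 1.9 1.6
  endloop
 endfacet
 facet normal -0.048 -0.086 -0.995
  outer loop
   vertex 2.6 0.2 0.2
   vertex 0.9 0.0 0.3
   vertex 0.5 3.7 0.0
  endloop
 endfacet
 facet normal -0.009 0.814 0.581
  outer loop
   vertex 3.0 3.3 0.6
   vertex 0.5 3.7 0.0
   vertex 2.8 1.8 2.7
  endloop
 endfacet
 facet normal 0.246 0.093 -0.965
  outer loop
   vertex 3.0 3.3 0.6
   vertex 2.6 0.2 0.2
   vertex 0.5 3.7 0.0
  endloop
 endfacet
 facet normal 0.644 0.016 -0.765
  outer loop
   vertex 3.0 3.3 0.6
   vertex 3.5 2.3 1.0
   vertex 2.6 0.2 0.2
  endloop
 endfacet
 facet normal 0.609 0.617 0.499
  outer loop
   vertex 3.0 3.3 0.6
   vertex 2.8 1.8 2.7
   vertex 3.6 1.9 1.6
  endloop
 endfacet
 facet normal 0.845 0.499 0.192
  outer loop
   vertex 3.0 3.3 0.6
   vertex 3.6 1.9 1.6
   vertex 3.5 2.3 1.0
  endloop
 endfacet
 facet normal 0.630 -0.667 0.398
  outer loop
   vertex 2.1 0.9 2.3
   vertex 3.6 1.9 1.6
   vertex 2.8 1.8 2.7
  endloop
 endfacet
 facet normal 0.629 -0.680 0.376
  outer loop
   vertex 2.1 0.9 2.3
   vertex 2.6 0.2 0.2
   vertex 3.6 1.9 1.6
  endloop
 endfacet
 facet normal 0.219 -0.533 0.817
  outer loop
   vertex 2.1 0.9 2.3
   vertex 2.8 1.8 2.7
   vertex 0.1 1.0 2.9
  endloop
 endfacet
 facet normal 0.067 -0.924 0.376
  outer loop
   vertex 2.1 0.9 2.3
   vertex 0.1 1.0 2.9
   vertex 0.9 0.0 0.3
  endloop
 endfacet
 facet normal 0.130 -0.931 0.341
  outer loop
   vertex 2.1 0.9 2.3
   vertex 0.9 0.0 0.3
   vertex 2.6 0.2 0.2
  endloop
 endfacet
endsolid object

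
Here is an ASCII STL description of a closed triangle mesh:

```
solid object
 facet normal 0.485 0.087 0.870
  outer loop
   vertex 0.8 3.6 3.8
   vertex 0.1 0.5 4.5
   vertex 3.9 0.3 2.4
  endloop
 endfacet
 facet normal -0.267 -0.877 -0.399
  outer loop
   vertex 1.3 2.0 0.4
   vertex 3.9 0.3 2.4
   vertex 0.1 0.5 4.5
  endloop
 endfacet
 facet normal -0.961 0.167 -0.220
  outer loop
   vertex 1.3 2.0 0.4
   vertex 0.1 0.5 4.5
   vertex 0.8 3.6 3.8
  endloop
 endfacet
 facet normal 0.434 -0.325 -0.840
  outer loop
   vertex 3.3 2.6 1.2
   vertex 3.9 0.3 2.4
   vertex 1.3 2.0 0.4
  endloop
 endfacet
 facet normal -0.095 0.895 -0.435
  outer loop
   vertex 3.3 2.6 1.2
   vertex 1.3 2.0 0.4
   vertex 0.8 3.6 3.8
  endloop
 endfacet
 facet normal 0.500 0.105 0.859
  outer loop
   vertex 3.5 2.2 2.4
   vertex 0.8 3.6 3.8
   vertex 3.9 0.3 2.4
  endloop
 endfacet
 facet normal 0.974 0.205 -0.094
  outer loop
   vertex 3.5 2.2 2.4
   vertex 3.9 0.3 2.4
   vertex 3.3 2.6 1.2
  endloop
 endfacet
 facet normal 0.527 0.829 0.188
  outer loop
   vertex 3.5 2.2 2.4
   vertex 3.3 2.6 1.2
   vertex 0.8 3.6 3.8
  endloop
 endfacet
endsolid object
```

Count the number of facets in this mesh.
8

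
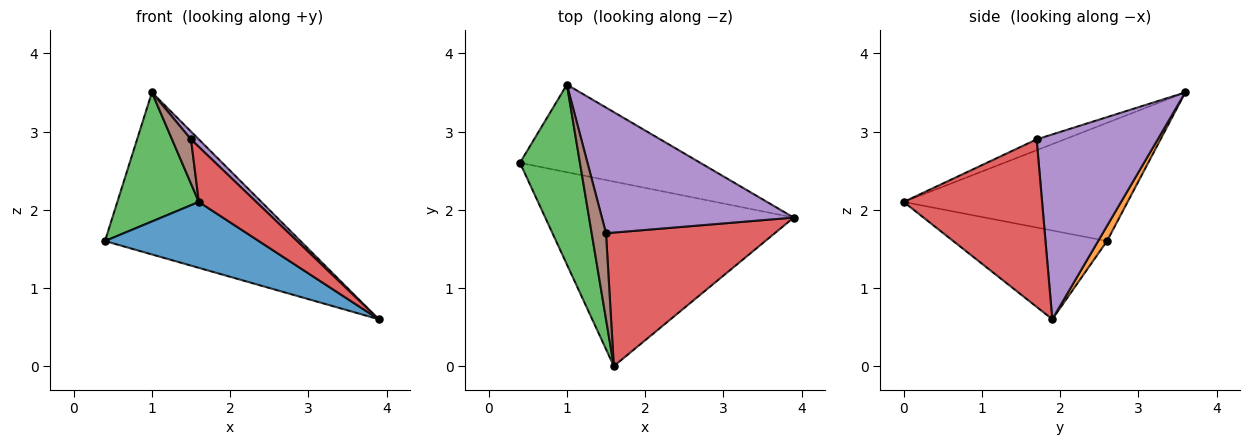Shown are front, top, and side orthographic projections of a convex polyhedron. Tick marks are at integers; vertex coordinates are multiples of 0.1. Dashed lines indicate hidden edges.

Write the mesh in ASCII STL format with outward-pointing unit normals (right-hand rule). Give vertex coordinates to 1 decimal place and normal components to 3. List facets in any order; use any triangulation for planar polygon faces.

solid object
 facet normal -0.319 -0.319 -0.893
  outer loop
   vertex 1.6 0.0 2.1
   vertex 0.4 2.6 1.6
   vertex 3.9 1.9 0.6
  endloop
 endfacet
 facet normal 0.040 0.879 -0.475
  outer loop
   vertex 1.0 3.6 3.5
   vertex 3.9 1.9 0.6
   vertex 0.4 2.6 1.6
  endloop
 endfacet
 facet normal -0.848 -0.309 0.430
  outer loop
   vertex 1.0 3.6 3.5
   vertex 0.4 2.6 1.6
   vertex 1.6 0.0 2.1
  endloop
 endfacet
 facet normal 0.676 -0.281 0.681
  outer loop
   vertex 1.5 1.7 2.9
   vertex 1.6 0.0 2.1
   vertex 3.9 1.9 0.6
  endloop
 endfacet
 facet normal 0.693 -0.045 0.719
  outer loop
   vertex 1.5 1.7 2.9
   vertex 3.9 1.9 0.6
   vertex 1.0 3.6 3.5
  endloop
 endfacet
 facet normal -0.559 -0.380 0.737
  outer loop
   vertex 1.5 1.7 2.9
   vertex 1.0 3.6 3.5
   vertex 1.6 0.0 2.1
  endloop
 endfacet
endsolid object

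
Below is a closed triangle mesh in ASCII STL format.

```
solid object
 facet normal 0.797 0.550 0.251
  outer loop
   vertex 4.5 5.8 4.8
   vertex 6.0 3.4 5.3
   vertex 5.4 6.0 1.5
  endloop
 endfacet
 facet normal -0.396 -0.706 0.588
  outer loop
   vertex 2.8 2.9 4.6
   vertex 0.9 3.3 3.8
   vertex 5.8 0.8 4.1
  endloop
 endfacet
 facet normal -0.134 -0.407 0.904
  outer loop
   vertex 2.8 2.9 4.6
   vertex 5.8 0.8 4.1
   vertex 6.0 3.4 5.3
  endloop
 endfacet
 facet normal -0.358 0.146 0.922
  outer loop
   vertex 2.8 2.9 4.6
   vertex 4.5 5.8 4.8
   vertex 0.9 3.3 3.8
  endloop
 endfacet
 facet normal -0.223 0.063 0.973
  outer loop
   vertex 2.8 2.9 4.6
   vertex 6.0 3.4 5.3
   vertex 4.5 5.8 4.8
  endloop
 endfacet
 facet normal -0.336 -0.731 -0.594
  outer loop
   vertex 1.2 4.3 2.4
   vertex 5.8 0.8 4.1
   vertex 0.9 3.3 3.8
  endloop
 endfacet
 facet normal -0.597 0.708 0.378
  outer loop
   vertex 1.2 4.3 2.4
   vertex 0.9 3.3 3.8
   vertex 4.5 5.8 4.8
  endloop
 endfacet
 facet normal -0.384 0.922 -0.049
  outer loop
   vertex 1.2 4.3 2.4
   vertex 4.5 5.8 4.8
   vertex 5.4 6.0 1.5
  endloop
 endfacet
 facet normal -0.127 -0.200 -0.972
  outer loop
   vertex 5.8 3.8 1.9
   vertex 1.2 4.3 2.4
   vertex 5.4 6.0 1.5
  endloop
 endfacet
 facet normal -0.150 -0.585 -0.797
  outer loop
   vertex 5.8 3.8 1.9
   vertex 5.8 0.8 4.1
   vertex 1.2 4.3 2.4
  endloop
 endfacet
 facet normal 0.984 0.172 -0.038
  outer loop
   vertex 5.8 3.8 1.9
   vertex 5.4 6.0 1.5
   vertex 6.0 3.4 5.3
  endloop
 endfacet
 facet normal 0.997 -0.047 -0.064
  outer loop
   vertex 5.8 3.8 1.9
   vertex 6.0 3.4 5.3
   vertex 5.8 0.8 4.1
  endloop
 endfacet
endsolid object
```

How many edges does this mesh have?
18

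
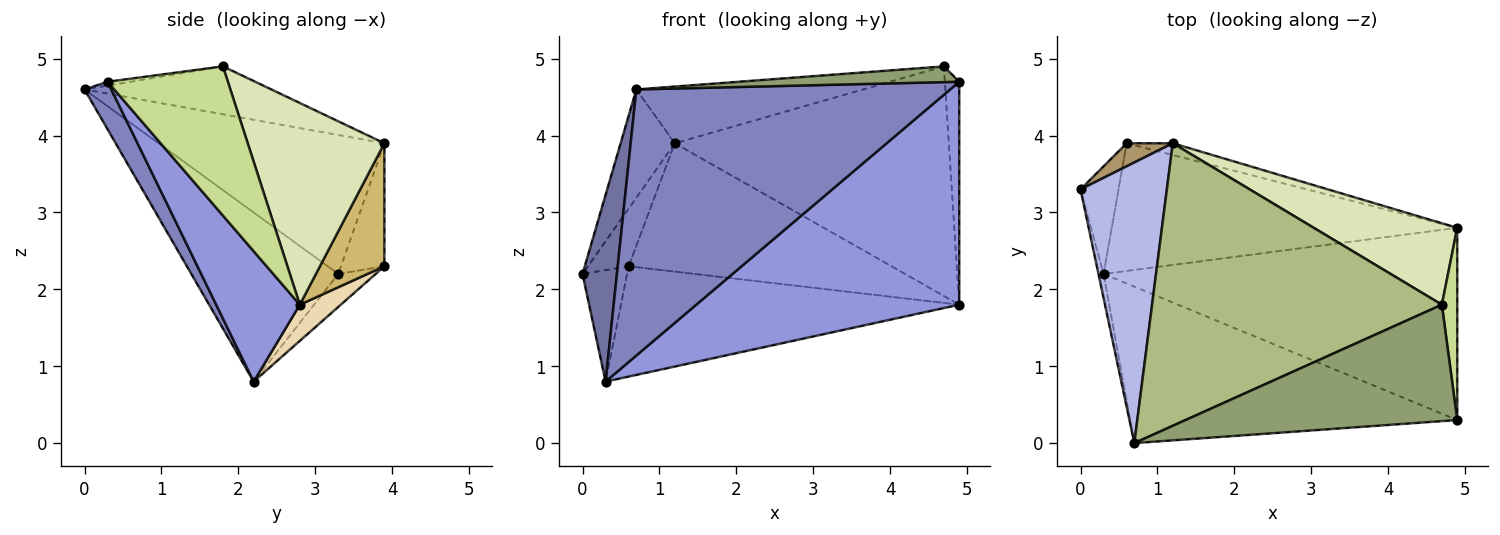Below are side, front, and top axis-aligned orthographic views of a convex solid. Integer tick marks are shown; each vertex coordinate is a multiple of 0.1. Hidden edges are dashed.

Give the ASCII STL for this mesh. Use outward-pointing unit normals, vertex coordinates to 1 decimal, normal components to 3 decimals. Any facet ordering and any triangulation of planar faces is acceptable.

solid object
 facet normal -0.973 -0.228 -0.029
  outer loop
   vertex 0.3 2.2 0.8
   vertex 0.7 0.0 4.6
   vertex 0.0 3.3 2.2
  endloop
 endfacet
 facet normal 0.073 -0.860 -0.505
  outer loop
   vertex 0.3 2.2 0.8
   vertex 4.9 0.3 4.7
   vertex 0.7 0.0 4.6
  endloop
 endfacet
 facet normal 0.234 -0.736 -0.635
  outer loop
   vertex 4.9 2.8 1.8
   vertex 4.9 0.3 4.7
   vertex 0.3 2.2 0.8
  endloop
 endfacet
 facet normal -0.832 0.200 0.517
  outer loop
   vertex 1.2 3.9 3.9
   vertex 0.0 3.3 2.2
   vertex 0.7 0.0 4.6
  endloop
 endfacet
 facet normal -0.014 -0.134 0.991
  outer loop
   vertex 4.7 1.8 4.9
   vertex 0.7 0.0 4.6
   vertex 4.9 0.3 4.7
  endloop
 endfacet
 facet normal -0.160 0.194 0.968
  outer loop
   vertex 4.7 1.8 4.9
   vertex 1.2 3.9 3.9
   vertex 0.7 0.0 4.6
  endloop
 endfacet
 facet normal 0.988 0.118 0.102
  outer loop
   vertex 4.7 1.8 4.9
   vertex 4.9 0.3 4.7
   vertex 4.9 2.8 1.8
  endloop
 endfacet
 facet normal 0.425 0.853 0.303
  outer loop
   vertex 4.7 1.8 4.9
   vertex 4.9 2.8 1.8
   vertex 1.2 3.9 3.9
  endloop
 endfacet
 facet normal -0.704 0.660 0.264
  outer loop
   vertex 0.6 3.9 2.3
   vertex 0.0 3.3 2.2
   vertex 1.2 3.9 3.9
  endloop
 endfacet
 facet normal 0.237 0.967 -0.089
  outer loop
   vertex 0.6 3.9 2.3
   vertex 1.2 3.9 3.9
   vertex 4.9 2.8 1.8
  endloop
 endfacet
 facet normal -0.517 0.616 -0.595
  outer loop
   vertex 0.6 3.9 2.3
   vertex 0.3 2.2 0.8
   vertex 0.0 3.3 2.2
  endloop
 endfacet
 facet normal 0.079 0.652 -0.754
  outer loop
   vertex 0.6 3.9 2.3
   vertex 4.9 2.8 1.8
   vertex 0.3 2.2 0.8
  endloop
 endfacet
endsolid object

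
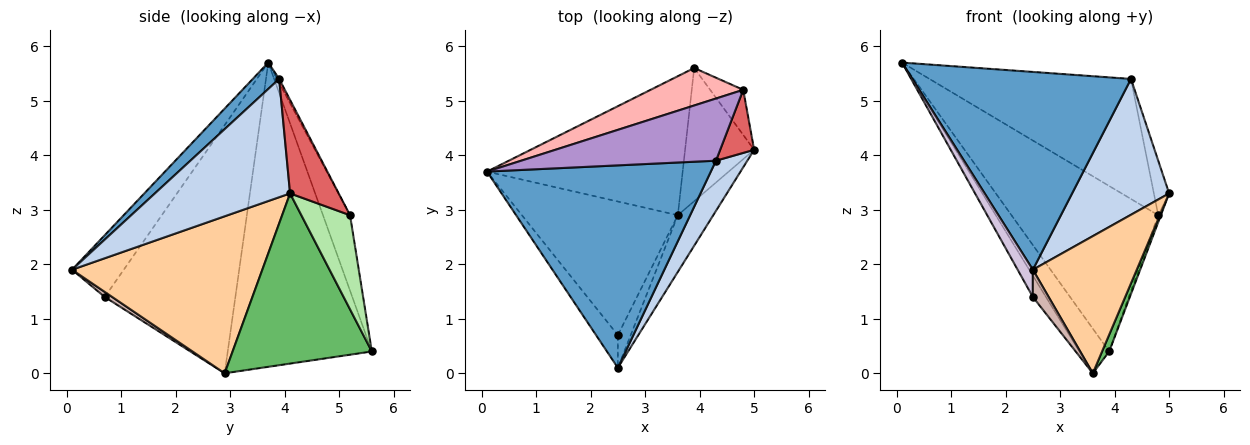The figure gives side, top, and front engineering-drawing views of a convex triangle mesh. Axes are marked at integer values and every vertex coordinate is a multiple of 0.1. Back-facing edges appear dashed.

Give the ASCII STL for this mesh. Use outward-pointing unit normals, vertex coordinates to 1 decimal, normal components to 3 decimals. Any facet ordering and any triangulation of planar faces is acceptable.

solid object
 facet normal 0.084 -0.696 0.713
  outer loop
   vertex 4.3 3.9 5.4
   vertex 0.1 3.7 5.7
   vertex 2.5 0.1 1.9
  endloop
 endfacet
 facet normal 0.794 -0.570 0.210
  outer loop
   vertex 4.3 3.9 5.4
   vertex 2.5 0.1 1.9
   vertex 5.0 4.1 3.3
  endloop
 endfacet
 facet normal -0.829 0.171 -0.533
  outer loop
   vertex 3.6 2.9 0.0
   vertex 0.1 3.7 5.7
   vertex 3.9 5.6 0.4
  endloop
 endfacet
 facet normal 0.861 -0.470 -0.194
  outer loop
   vertex 3.6 2.9 0.0
   vertex 5.0 4.1 3.3
   vertex 2.5 0.1 1.9
  endloop
 endfacet
 facet normal 0.926 -0.047 -0.376
  outer loop
   vertex 3.6 2.9 0.0
   vertex 3.9 5.6 0.4
   vertex 5.0 4.1 3.3
  endloop
 endfacet
 facet normal 0.942 0.051 -0.331
  outer loop
   vertex 4.8 5.2 2.9
   vertex 5.0 4.1 3.3
   vertex 3.9 5.6 0.4
  endloop
 endfacet
 facet normal 0.901 0.283 0.327
  outer loop
   vertex 4.8 5.2 2.9
   vertex 4.3 3.9 5.4
   vertex 5.0 4.1 3.3
  endloop
 endfacet
 facet normal -0.177 0.960 0.217
  outer loop
   vertex 4.8 5.2 2.9
   vertex 3.9 5.6 0.4
   vertex 0.1 3.7 5.7
  endloop
 endfacet
 facet normal -0.009 0.888 0.460
  outer loop
   vertex 4.8 5.2 2.9
   vertex 0.1 3.7 5.7
   vertex 4.3 3.9 5.4
  endloop
 endfacet
 facet normal -0.909 -0.267 -0.321
  outer loop
   vertex 2.5 0.7 1.4
   vertex 2.5 0.1 1.9
   vertex 0.1 3.7 5.7
  endloop
 endfacet
 facet normal -0.844 0.085 -0.530
  outer loop
   vertex 2.5 0.7 1.4
   vertex 0.1 3.7 5.7
   vertex 3.6 2.9 0.0
  endloop
 endfacet
 facet normal 0.290 -0.613 -0.735
  outer loop
   vertex 2.5 0.7 1.4
   vertex 3.6 2.9 0.0
   vertex 2.5 0.1 1.9
  endloop
 endfacet
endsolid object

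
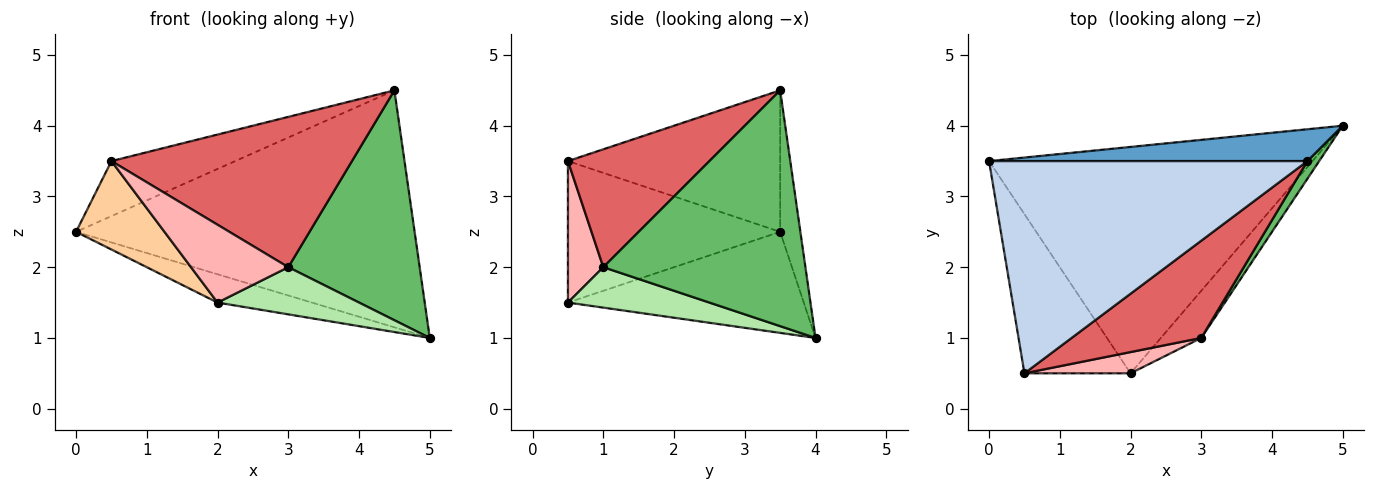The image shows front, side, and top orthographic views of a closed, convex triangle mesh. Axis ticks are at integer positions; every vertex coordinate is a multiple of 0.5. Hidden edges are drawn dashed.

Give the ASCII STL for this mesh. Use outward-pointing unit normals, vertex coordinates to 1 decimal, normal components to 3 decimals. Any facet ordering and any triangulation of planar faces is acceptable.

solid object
 facet normal -0.059 0.989 0.133
  outer loop
   vertex 4.5 3.5 4.5
   vertex 5.0 4.0 1.0
   vertex 0.0 3.5 2.5
  endloop
 endfacet
 facet normal -0.395 0.231 0.889
  outer loop
   vertex 4.5 3.5 4.5
   vertex 0.0 3.5 2.5
   vertex 0.5 0.5 3.5
  endloop
 endfacet
 facet normal -0.296 0.118 -0.948
  outer loop
   vertex 2.0 0.5 1.5
   vertex 0.0 3.5 2.5
   vertex 5.0 4.0 1.0
  endloop
 endfacet
 facet normal -0.759 -0.316 -0.569
  outer loop
   vertex 2.0 0.5 1.5
   vertex 0.5 0.5 3.5
   vertex 0.0 3.5 2.5
  endloop
 endfacet
 facet normal 0.838 -0.545 0.042
  outer loop
   vertex 3.0 1.0 2.0
   vertex 5.0 4.0 1.0
   vertex 4.5 3.5 4.5
  endloop
 endfacet
 facet normal 0.577 -0.577 -0.577
  outer loop
   vertex 3.0 1.0 2.0
   vertex 2.0 0.5 1.5
   vertex 5.0 4.0 1.0
  endloop
 endfacet
 facet normal 0.443 -0.753 0.487
  outer loop
   vertex 3.0 1.0 2.0
   vertex 4.5 3.5 4.5
   vertex 0.5 0.5 3.5
  endloop
 endfacet
 facet normal 0.331 -0.910 0.248
  outer loop
   vertex 3.0 1.0 2.0
   vertex 0.5 0.5 3.5
   vertex 2.0 0.5 1.5
  endloop
 endfacet
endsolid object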